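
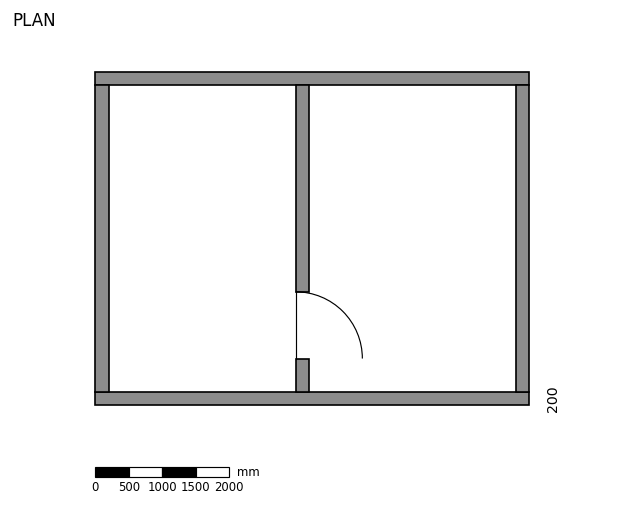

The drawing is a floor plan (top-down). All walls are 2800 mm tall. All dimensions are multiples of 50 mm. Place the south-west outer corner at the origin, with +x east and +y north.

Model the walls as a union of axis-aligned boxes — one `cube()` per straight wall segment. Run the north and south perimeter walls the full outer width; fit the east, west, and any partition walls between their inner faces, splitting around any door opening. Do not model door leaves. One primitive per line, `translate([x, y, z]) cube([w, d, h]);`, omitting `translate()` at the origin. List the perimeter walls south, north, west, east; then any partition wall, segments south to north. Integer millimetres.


cube([6500, 200, 2800]);
translate([0, 4800, 0]) cube([6500, 200, 2800]);
translate([0, 200, 0]) cube([200, 4600, 2800]);
translate([6300, 200, 0]) cube([200, 4600, 2800]);
translate([3000, 200, 0]) cube([200, 500, 2800]);
translate([3000, 1700, 0]) cube([200, 3100, 2800]);


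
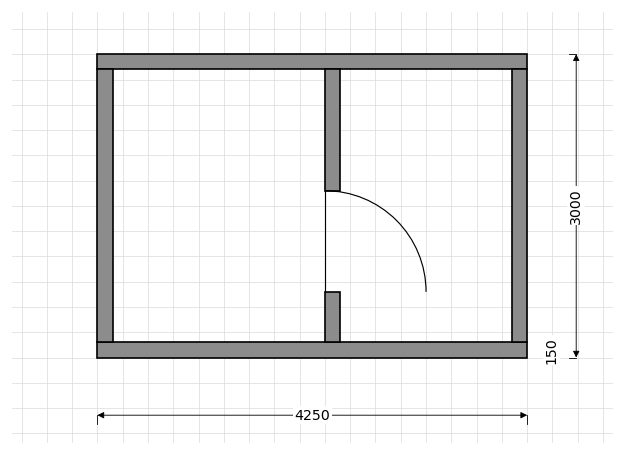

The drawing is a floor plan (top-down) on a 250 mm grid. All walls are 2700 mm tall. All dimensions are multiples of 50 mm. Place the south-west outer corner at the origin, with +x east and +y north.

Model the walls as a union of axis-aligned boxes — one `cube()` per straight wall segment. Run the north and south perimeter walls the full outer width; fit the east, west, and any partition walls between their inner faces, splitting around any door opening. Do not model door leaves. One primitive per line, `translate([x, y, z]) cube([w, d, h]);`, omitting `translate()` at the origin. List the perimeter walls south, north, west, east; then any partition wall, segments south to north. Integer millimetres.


cube([4250, 150, 2700]);
translate([0, 2850, 0]) cube([4250, 150, 2700]);
translate([0, 150, 0]) cube([150, 2700, 2700]);
translate([4100, 150, 0]) cube([150, 2700, 2700]);
translate([2250, 150, 0]) cube([150, 500, 2700]);
translate([2250, 1650, 0]) cube([150, 1200, 2700]);


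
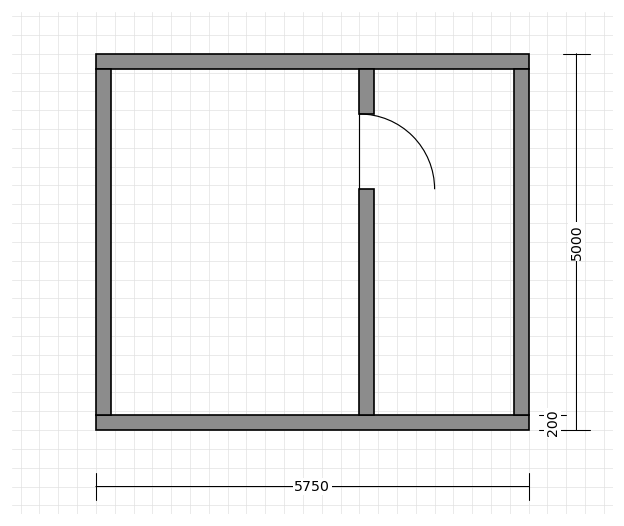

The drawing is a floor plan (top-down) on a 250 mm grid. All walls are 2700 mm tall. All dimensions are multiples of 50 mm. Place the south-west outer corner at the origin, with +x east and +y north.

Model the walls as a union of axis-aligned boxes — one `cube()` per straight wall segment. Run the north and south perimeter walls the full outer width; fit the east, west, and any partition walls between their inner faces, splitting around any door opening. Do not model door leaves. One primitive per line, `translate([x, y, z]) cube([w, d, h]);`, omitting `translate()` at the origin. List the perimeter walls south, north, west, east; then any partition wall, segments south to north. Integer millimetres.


cube([5750, 200, 2700]);
translate([0, 4800, 0]) cube([5750, 200, 2700]);
translate([0, 200, 0]) cube([200, 4600, 2700]);
translate([5550, 200, 0]) cube([200, 4600, 2700]);
translate([3500, 200, 0]) cube([200, 3000, 2700]);
translate([3500, 4200, 0]) cube([200, 600, 2700]);


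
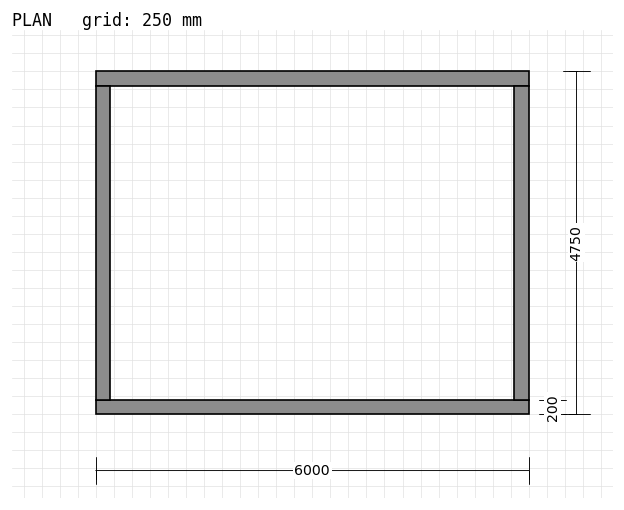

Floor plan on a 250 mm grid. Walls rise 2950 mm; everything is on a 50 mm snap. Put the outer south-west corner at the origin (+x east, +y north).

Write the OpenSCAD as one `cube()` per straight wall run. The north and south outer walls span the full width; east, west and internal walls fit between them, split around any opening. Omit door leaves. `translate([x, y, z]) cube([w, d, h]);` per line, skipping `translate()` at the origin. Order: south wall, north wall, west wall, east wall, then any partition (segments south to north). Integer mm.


cube([6000, 200, 2950]);
translate([0, 4550, 0]) cube([6000, 200, 2950]);
translate([0, 200, 0]) cube([200, 4350, 2950]);
translate([5800, 200, 0]) cube([200, 4350, 2950]);


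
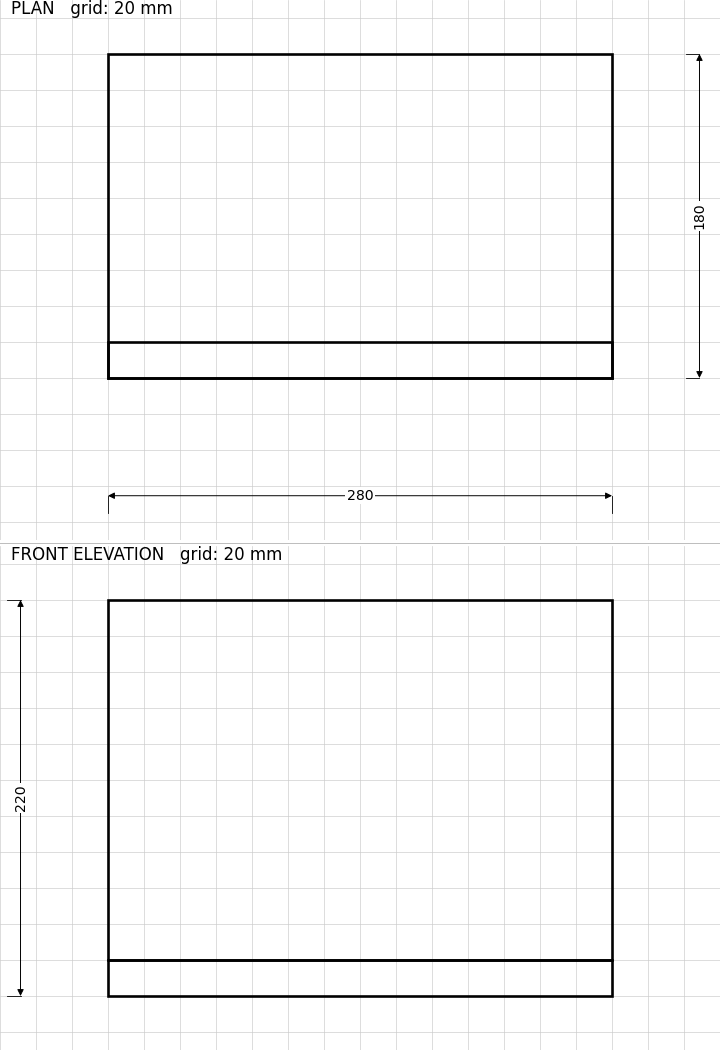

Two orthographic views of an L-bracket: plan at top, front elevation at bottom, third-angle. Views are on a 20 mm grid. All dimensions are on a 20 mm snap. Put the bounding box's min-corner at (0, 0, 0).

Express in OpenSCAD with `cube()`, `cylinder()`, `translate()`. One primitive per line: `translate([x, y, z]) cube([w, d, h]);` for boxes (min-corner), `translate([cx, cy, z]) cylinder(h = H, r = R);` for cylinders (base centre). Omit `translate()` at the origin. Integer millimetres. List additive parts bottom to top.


cube([280, 180, 20]);
translate([0, 0, 20]) cube([280, 20, 200]);


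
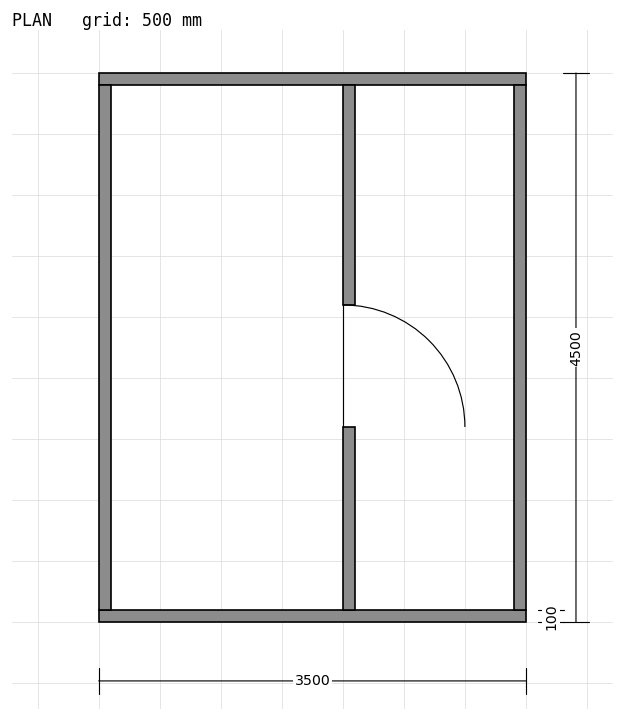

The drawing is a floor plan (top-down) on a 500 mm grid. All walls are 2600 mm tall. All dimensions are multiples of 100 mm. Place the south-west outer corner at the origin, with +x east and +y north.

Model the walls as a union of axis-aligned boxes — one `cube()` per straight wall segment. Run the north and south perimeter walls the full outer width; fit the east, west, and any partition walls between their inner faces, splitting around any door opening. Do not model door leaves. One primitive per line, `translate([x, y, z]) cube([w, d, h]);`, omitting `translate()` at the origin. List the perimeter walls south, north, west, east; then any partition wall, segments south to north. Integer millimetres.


cube([3500, 100, 2600]);
translate([0, 4400, 0]) cube([3500, 100, 2600]);
translate([0, 100, 0]) cube([100, 4300, 2600]);
translate([3400, 100, 0]) cube([100, 4300, 2600]);
translate([2000, 100, 0]) cube([100, 1500, 2600]);
translate([2000, 2600, 0]) cube([100, 1800, 2600]);


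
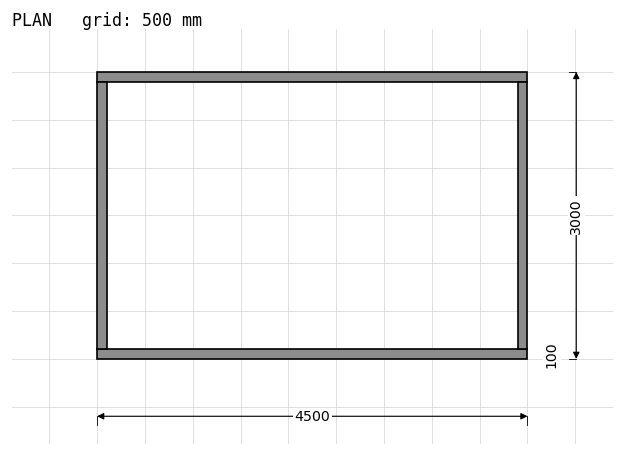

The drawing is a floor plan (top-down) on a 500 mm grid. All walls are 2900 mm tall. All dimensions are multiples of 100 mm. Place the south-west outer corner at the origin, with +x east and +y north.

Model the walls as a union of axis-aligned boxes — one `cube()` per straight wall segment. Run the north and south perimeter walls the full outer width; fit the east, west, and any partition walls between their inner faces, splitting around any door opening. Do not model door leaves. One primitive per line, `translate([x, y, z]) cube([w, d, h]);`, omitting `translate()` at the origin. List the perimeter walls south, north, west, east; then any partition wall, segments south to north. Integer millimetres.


cube([4500, 100, 2900]);
translate([0, 2900, 0]) cube([4500, 100, 2900]);
translate([0, 100, 0]) cube([100, 2800, 2900]);
translate([4400, 100, 0]) cube([100, 2800, 2900]);


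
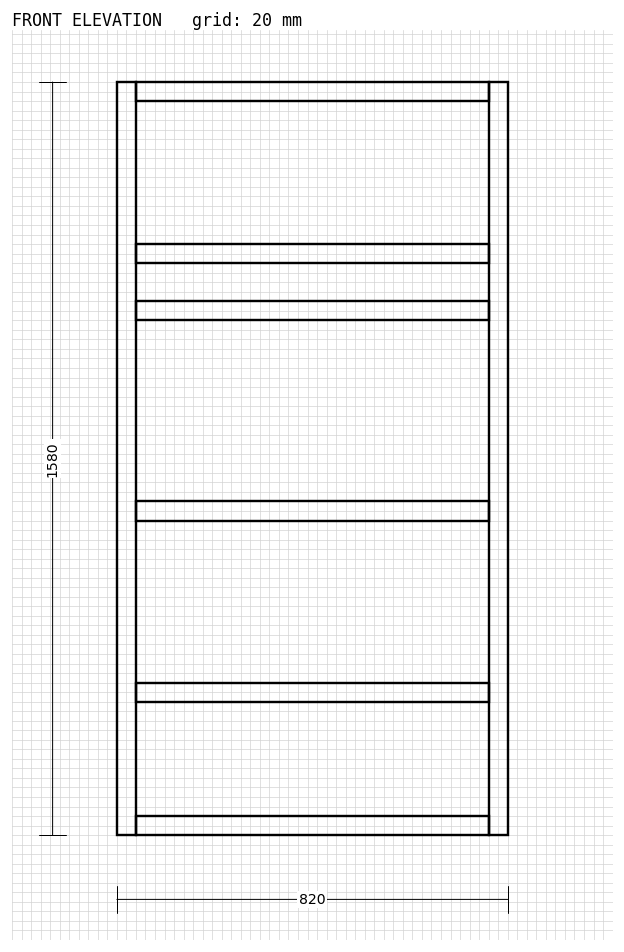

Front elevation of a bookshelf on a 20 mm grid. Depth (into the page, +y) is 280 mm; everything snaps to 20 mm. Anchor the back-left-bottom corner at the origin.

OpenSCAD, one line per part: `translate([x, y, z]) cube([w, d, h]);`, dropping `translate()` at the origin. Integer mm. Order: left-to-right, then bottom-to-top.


cube([40, 280, 1580]);
translate([40, 0, 0]) cube([740, 280, 40]);
translate([40, 0, 280]) cube([740, 280, 40]);
translate([40, 0, 660]) cube([740, 280, 40]);
translate([40, 0, 1080]) cube([740, 280, 40]);
translate([40, 0, 1200]) cube([740, 280, 40]);
translate([40, 0, 1540]) cube([740, 280, 40]);
translate([780, 0, 0]) cube([40, 280, 1580]);


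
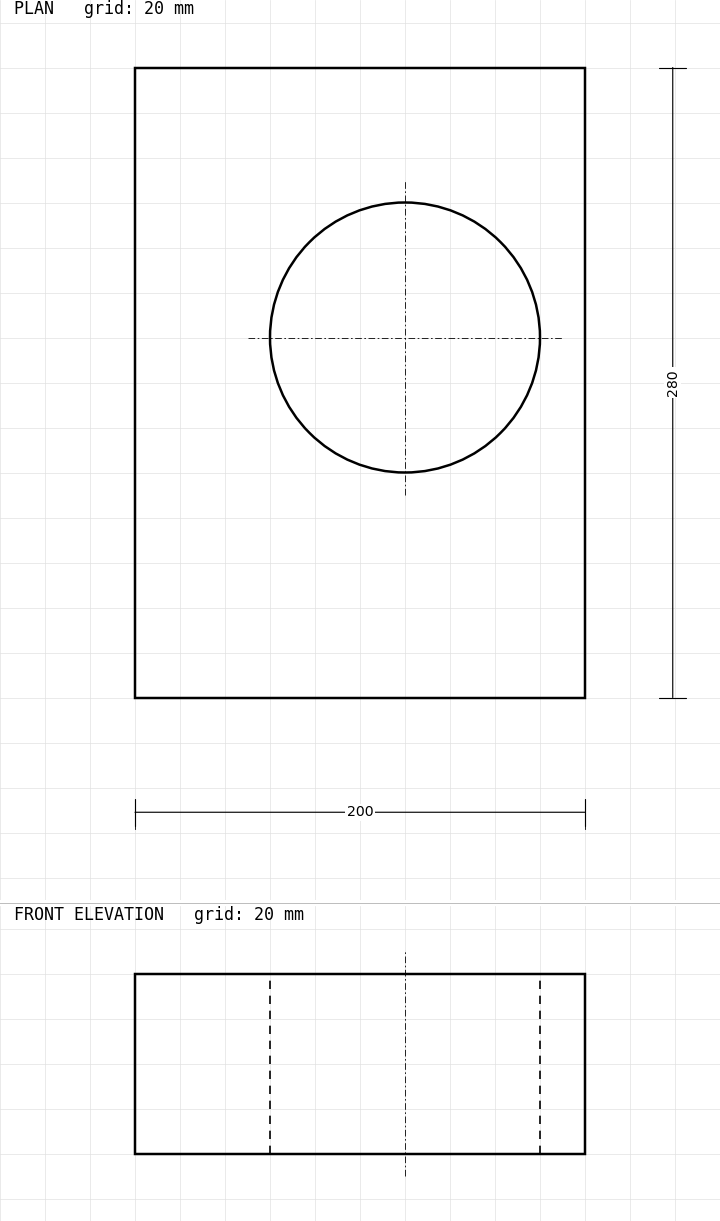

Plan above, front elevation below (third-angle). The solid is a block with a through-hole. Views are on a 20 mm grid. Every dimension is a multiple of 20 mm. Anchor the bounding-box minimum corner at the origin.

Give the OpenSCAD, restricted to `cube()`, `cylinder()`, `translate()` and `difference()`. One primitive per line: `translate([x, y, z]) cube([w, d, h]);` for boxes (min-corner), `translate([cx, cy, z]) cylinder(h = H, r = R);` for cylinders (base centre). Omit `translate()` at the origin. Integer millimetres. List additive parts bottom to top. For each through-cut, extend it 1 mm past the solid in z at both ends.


difference() {
  cube([200, 280, 80]);
  translate([120, 160, -1]) cylinder(h = 82, r = 60);
}


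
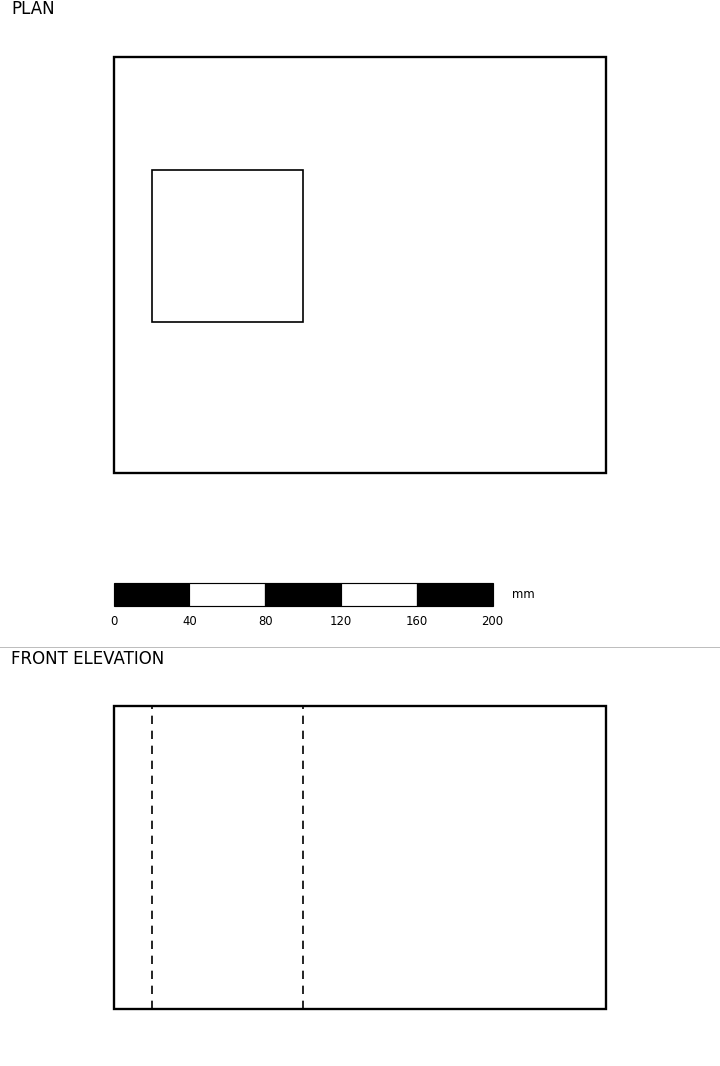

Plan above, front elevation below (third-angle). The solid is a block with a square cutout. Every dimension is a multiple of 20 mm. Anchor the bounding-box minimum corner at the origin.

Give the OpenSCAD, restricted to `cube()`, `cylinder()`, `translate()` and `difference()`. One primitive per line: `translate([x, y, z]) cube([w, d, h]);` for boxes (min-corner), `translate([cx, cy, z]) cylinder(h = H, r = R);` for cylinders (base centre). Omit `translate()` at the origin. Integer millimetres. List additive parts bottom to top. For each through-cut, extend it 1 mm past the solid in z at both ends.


difference() {
  cube([260, 220, 160]);
  translate([20, 80, -1]) cube([80, 80, 162]);
}


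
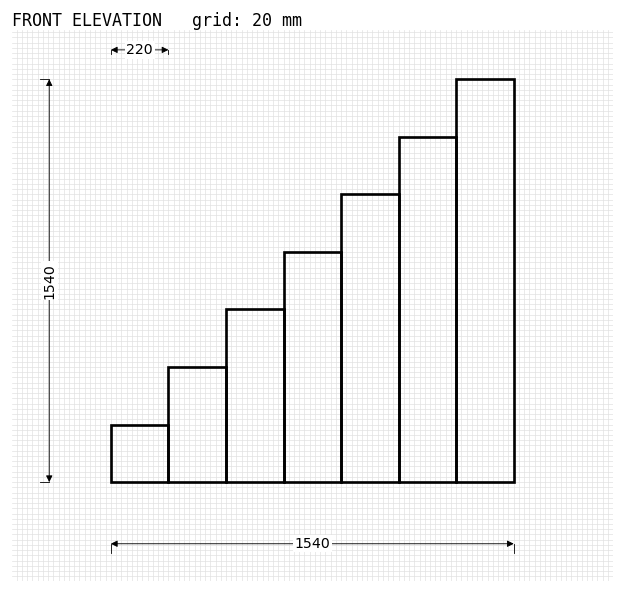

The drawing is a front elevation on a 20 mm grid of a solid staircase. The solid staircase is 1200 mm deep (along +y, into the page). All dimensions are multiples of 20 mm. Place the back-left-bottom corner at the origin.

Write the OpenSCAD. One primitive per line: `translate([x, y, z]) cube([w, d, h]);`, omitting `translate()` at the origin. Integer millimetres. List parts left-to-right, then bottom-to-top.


cube([220, 1200, 220]);
translate([220, 0, 0]) cube([220, 1200, 440]);
translate([440, 0, 0]) cube([220, 1200, 660]);
translate([660, 0, 0]) cube([220, 1200, 880]);
translate([880, 0, 0]) cube([220, 1200, 1100]);
translate([1100, 0, 0]) cube([220, 1200, 1320]);
translate([1320, 0, 0]) cube([220, 1200, 1540]);


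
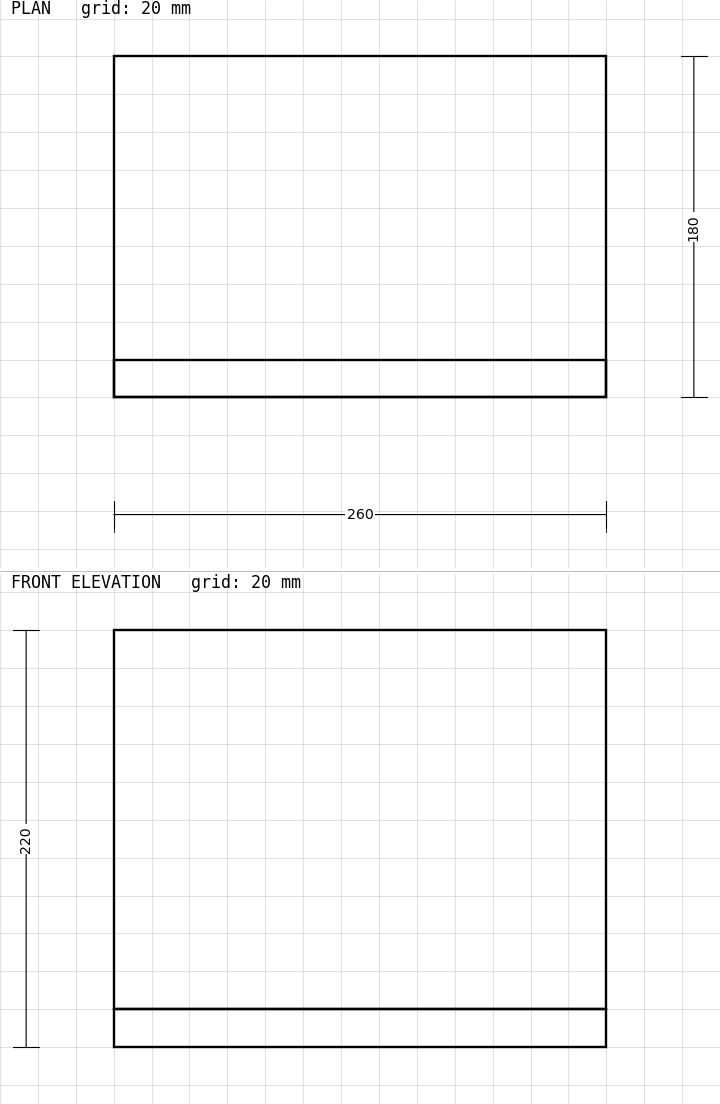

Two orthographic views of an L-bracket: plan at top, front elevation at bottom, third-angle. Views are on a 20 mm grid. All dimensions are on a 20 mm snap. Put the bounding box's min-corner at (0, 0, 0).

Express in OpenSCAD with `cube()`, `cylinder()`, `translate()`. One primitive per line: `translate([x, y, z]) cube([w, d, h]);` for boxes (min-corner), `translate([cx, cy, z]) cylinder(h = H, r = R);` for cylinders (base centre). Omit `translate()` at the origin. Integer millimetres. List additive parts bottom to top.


cube([260, 180, 20]);
translate([0, 0, 20]) cube([260, 20, 200]);


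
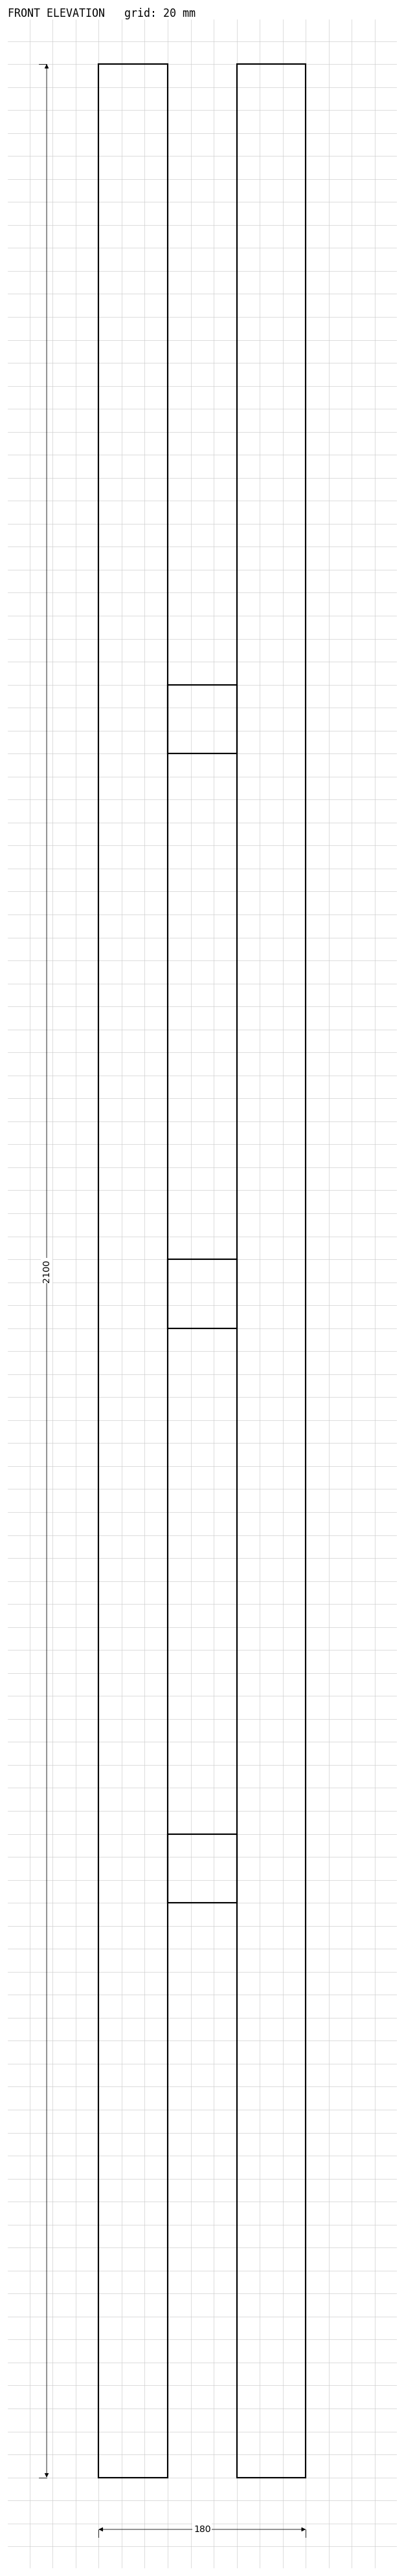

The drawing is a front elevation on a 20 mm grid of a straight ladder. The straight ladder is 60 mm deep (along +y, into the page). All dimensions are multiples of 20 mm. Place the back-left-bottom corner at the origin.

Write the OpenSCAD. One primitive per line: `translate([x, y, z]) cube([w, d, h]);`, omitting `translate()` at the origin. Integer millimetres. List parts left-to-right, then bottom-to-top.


cube([60, 60, 2100]);
translate([60, 0, 500]) cube([60, 60, 60]);
translate([60, 0, 1000]) cube([60, 60, 60]);
translate([60, 0, 1500]) cube([60, 60, 60]);
translate([120, 0, 0]) cube([60, 60, 2100]);


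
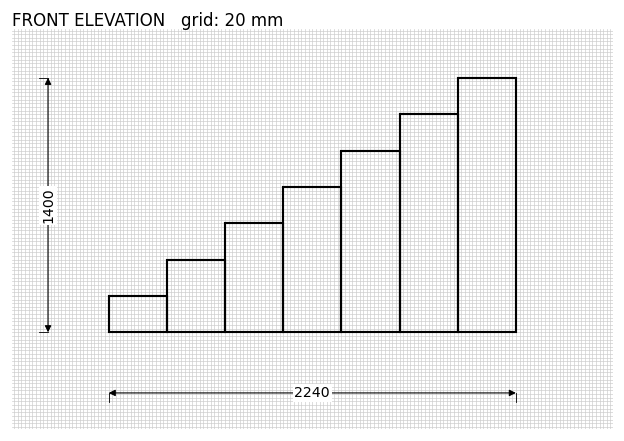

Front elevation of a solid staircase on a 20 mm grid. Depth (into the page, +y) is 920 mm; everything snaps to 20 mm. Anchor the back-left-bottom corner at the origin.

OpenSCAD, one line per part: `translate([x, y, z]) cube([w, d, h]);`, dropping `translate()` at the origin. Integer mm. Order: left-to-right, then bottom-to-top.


cube([320, 920, 200]);
translate([320, 0, 0]) cube([320, 920, 400]);
translate([640, 0, 0]) cube([320, 920, 600]);
translate([960, 0, 0]) cube([320, 920, 800]);
translate([1280, 0, 0]) cube([320, 920, 1000]);
translate([1600, 0, 0]) cube([320, 920, 1200]);
translate([1920, 0, 0]) cube([320, 920, 1400]);


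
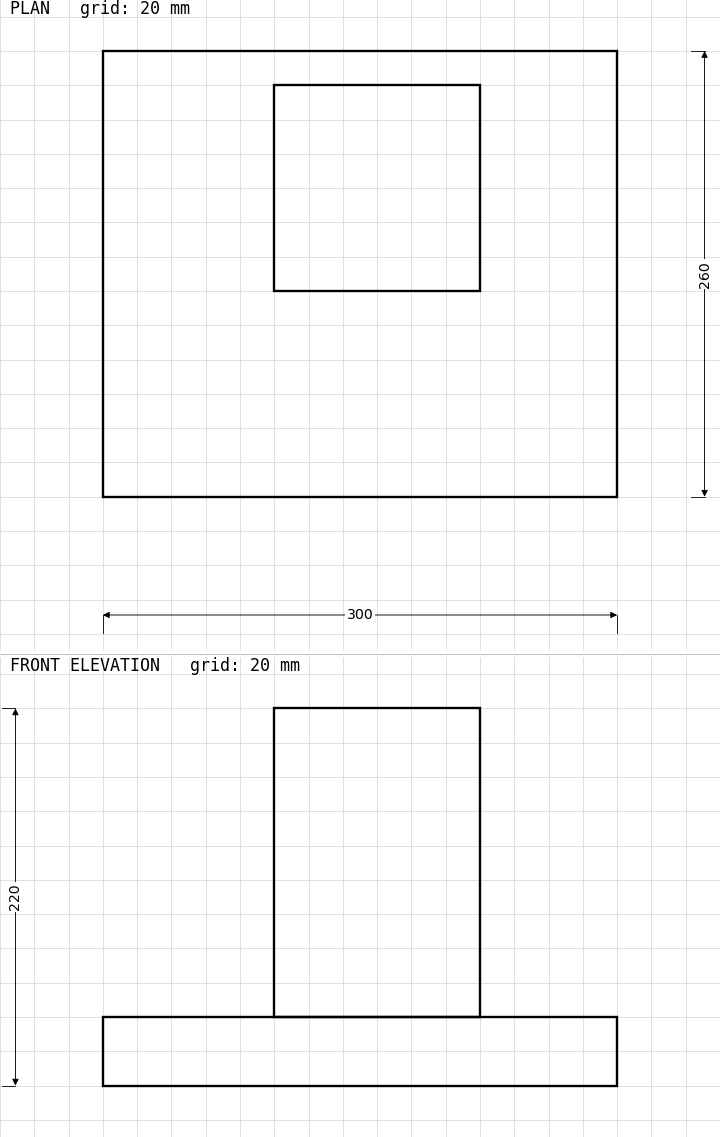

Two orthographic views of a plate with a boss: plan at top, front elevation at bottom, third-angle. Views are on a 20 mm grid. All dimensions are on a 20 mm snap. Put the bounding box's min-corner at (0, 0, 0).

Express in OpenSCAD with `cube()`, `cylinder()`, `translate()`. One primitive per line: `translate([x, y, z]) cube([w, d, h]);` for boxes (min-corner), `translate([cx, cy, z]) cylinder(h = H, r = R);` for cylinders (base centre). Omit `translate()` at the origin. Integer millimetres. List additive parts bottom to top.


cube([300, 260, 40]);
translate([100, 120, 40]) cube([120, 120, 180]);


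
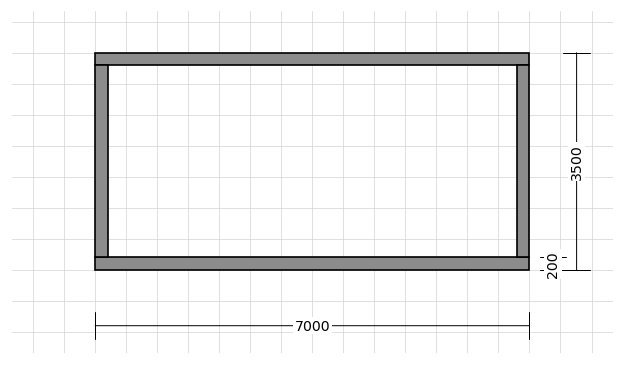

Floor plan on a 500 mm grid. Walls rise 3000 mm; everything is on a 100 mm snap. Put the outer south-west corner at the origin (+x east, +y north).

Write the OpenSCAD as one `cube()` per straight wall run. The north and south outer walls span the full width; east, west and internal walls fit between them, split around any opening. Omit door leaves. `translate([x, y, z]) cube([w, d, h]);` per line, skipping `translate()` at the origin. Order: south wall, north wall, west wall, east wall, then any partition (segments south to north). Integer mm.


cube([7000, 200, 3000]);
translate([0, 3300, 0]) cube([7000, 200, 3000]);
translate([0, 200, 0]) cube([200, 3100, 3000]);
translate([6800, 200, 0]) cube([200, 3100, 3000]);


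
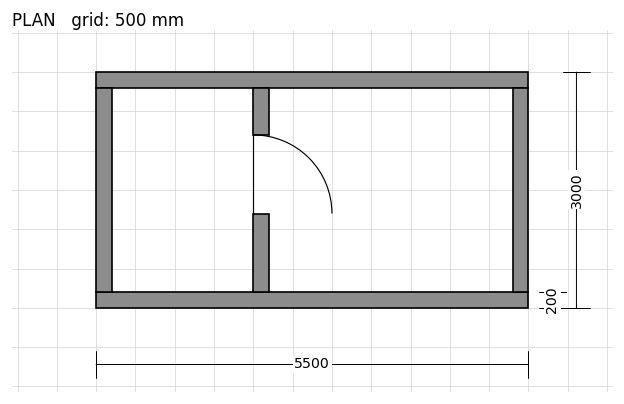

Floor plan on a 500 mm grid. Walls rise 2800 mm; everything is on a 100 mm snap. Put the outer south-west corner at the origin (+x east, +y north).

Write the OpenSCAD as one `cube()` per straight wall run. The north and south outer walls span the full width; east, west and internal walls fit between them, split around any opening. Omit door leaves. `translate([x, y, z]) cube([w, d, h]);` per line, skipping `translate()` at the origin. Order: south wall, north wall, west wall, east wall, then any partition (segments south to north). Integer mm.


cube([5500, 200, 2800]);
translate([0, 2800, 0]) cube([5500, 200, 2800]);
translate([0, 200, 0]) cube([200, 2600, 2800]);
translate([5300, 200, 0]) cube([200, 2600, 2800]);
translate([2000, 200, 0]) cube([200, 1000, 2800]);
translate([2000, 2200, 0]) cube([200, 600, 2800]);


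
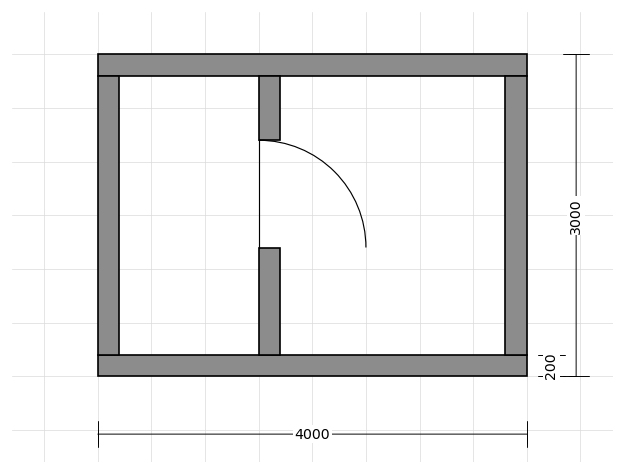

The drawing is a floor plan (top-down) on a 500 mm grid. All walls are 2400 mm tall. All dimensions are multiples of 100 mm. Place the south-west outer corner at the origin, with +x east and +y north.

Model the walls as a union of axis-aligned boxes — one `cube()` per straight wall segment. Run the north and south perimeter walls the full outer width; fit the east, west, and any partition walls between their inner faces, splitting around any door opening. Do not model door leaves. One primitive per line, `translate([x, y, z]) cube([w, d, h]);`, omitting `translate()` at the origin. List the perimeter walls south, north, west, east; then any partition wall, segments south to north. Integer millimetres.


cube([4000, 200, 2400]);
translate([0, 2800, 0]) cube([4000, 200, 2400]);
translate([0, 200, 0]) cube([200, 2600, 2400]);
translate([3800, 200, 0]) cube([200, 2600, 2400]);
translate([1500, 200, 0]) cube([200, 1000, 2400]);
translate([1500, 2200, 0]) cube([200, 600, 2400]);


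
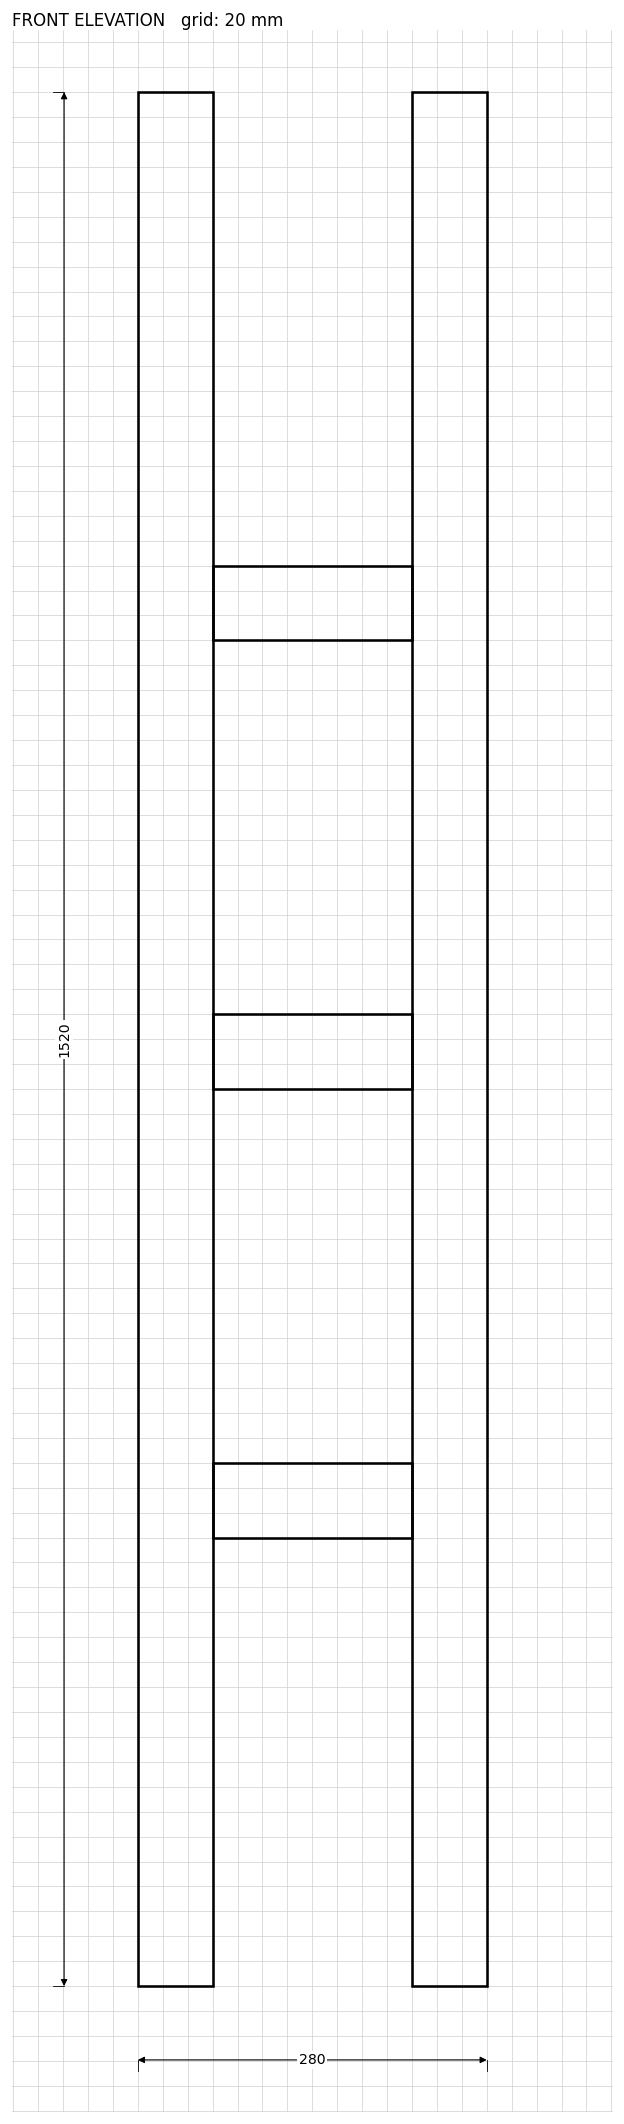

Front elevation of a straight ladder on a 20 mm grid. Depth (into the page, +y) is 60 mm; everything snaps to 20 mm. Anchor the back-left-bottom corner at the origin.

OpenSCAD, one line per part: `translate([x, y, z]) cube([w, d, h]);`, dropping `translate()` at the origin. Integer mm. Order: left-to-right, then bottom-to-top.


cube([60, 60, 1520]);
translate([60, 0, 360]) cube([160, 60, 60]);
translate([60, 0, 720]) cube([160, 60, 60]);
translate([60, 0, 1080]) cube([160, 60, 60]);
translate([220, 0, 0]) cube([60, 60, 1520]);


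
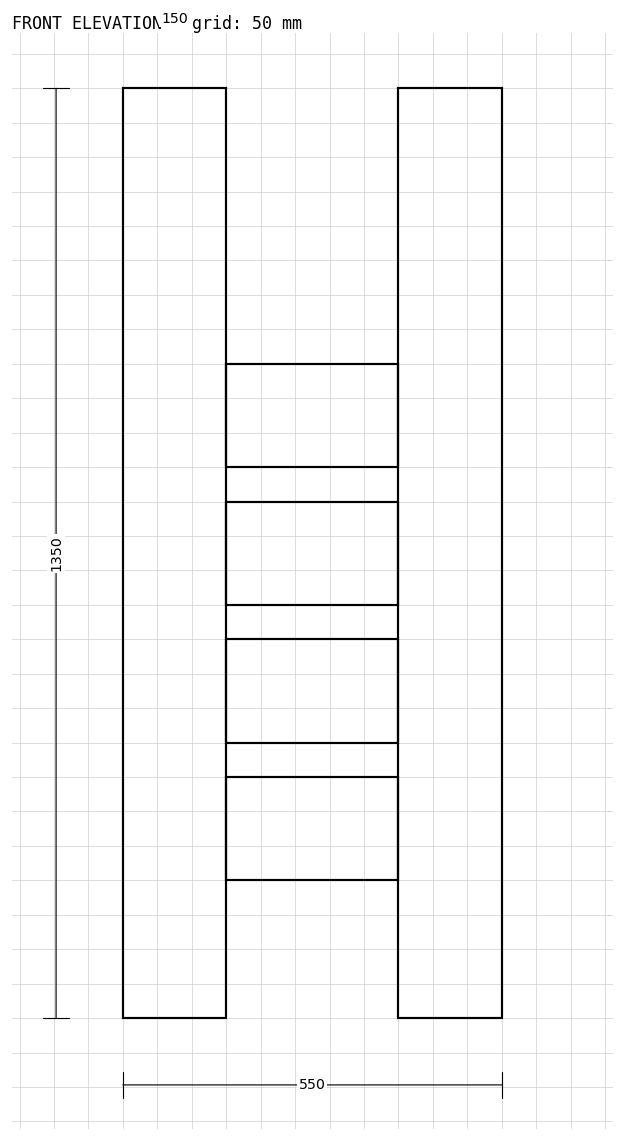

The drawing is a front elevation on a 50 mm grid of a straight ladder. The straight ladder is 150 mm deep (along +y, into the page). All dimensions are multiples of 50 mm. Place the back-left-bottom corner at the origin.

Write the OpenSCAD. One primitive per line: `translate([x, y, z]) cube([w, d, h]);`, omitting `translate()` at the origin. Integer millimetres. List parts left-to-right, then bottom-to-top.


cube([150, 150, 1350]);
translate([150, 0, 200]) cube([250, 150, 150]);
translate([150, 0, 400]) cube([250, 150, 150]);
translate([150, 0, 600]) cube([250, 150, 150]);
translate([150, 0, 800]) cube([250, 150, 150]);
translate([400, 0, 0]) cube([150, 150, 1350]);


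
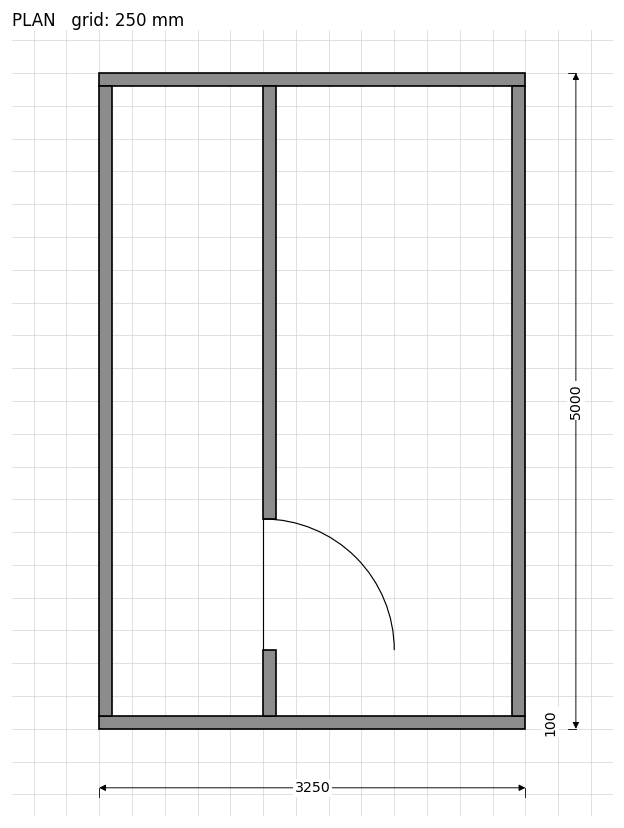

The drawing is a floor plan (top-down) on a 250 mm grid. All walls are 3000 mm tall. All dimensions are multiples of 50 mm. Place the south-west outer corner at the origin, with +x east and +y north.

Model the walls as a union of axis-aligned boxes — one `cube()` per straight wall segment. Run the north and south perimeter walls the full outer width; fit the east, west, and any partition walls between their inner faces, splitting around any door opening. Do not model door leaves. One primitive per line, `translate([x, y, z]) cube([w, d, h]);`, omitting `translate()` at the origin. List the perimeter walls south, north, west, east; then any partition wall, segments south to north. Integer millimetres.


cube([3250, 100, 3000]);
translate([0, 4900, 0]) cube([3250, 100, 3000]);
translate([0, 100, 0]) cube([100, 4800, 3000]);
translate([3150, 100, 0]) cube([100, 4800, 3000]);
translate([1250, 100, 0]) cube([100, 500, 3000]);
translate([1250, 1600, 0]) cube([100, 3300, 3000]);


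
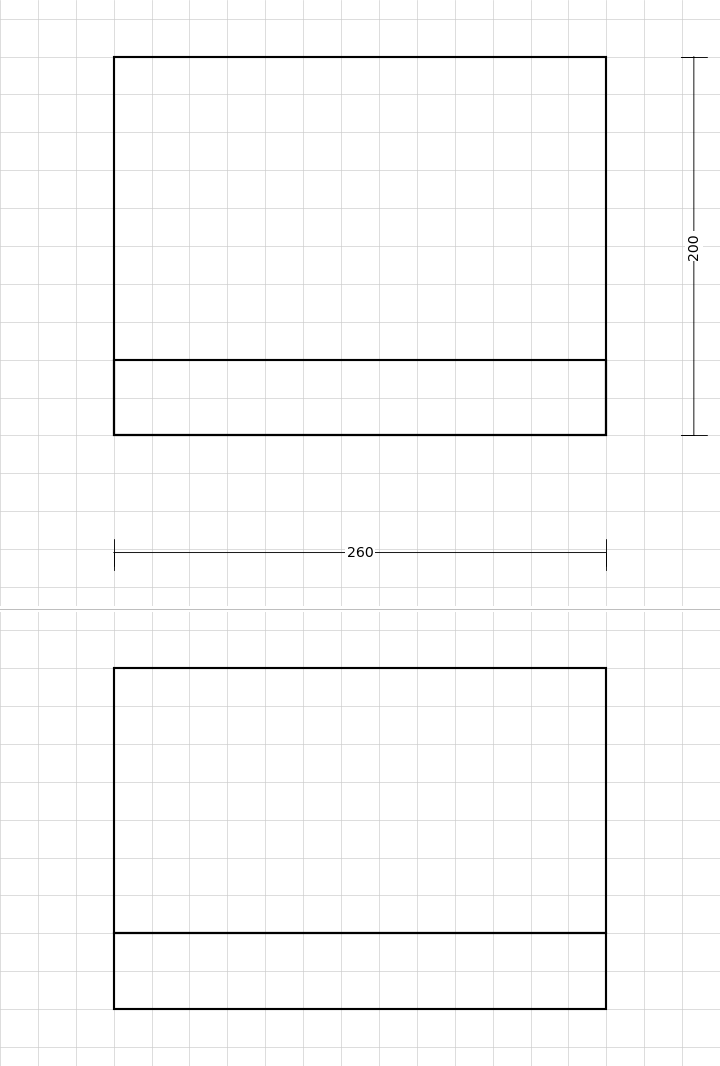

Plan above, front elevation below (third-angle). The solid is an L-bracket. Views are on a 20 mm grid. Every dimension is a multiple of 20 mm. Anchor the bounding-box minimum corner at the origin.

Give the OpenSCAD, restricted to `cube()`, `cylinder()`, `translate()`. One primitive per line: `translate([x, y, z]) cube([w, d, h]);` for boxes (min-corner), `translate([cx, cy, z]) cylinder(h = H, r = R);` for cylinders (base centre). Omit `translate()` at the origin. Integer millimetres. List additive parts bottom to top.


cube([260, 200, 40]);
translate([0, 0, 40]) cube([260, 40, 140]);


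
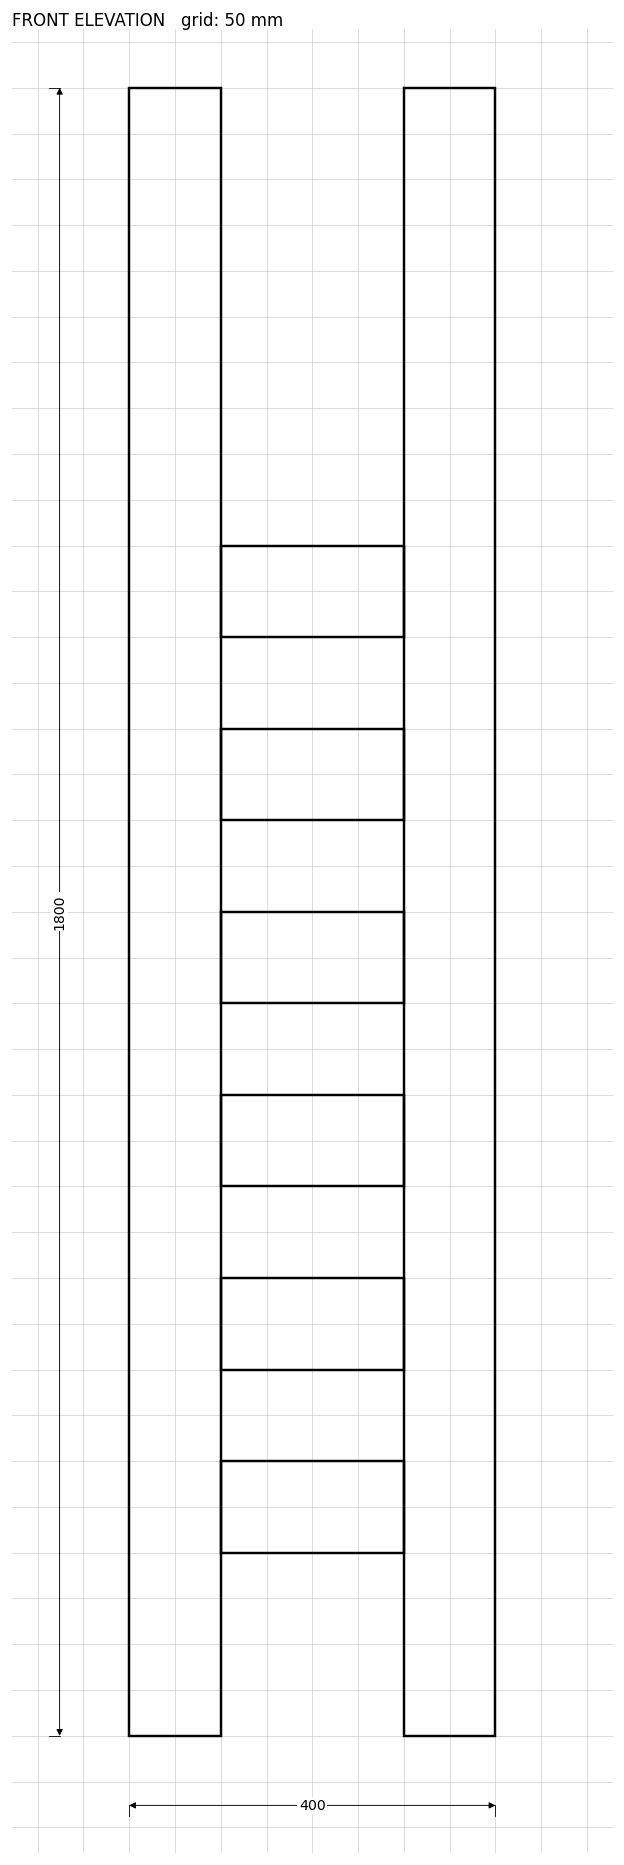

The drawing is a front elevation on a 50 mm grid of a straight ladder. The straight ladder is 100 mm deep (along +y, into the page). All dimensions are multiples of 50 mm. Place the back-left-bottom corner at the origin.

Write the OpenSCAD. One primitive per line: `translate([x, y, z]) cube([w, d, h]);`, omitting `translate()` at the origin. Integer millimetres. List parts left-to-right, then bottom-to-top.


cube([100, 100, 1800]);
translate([100, 0, 200]) cube([200, 100, 100]);
translate([100, 0, 400]) cube([200, 100, 100]);
translate([100, 0, 600]) cube([200, 100, 100]);
translate([100, 0, 800]) cube([200, 100, 100]);
translate([100, 0, 1000]) cube([200, 100, 100]);
translate([100, 0, 1200]) cube([200, 100, 100]);
translate([300, 0, 0]) cube([100, 100, 1800]);


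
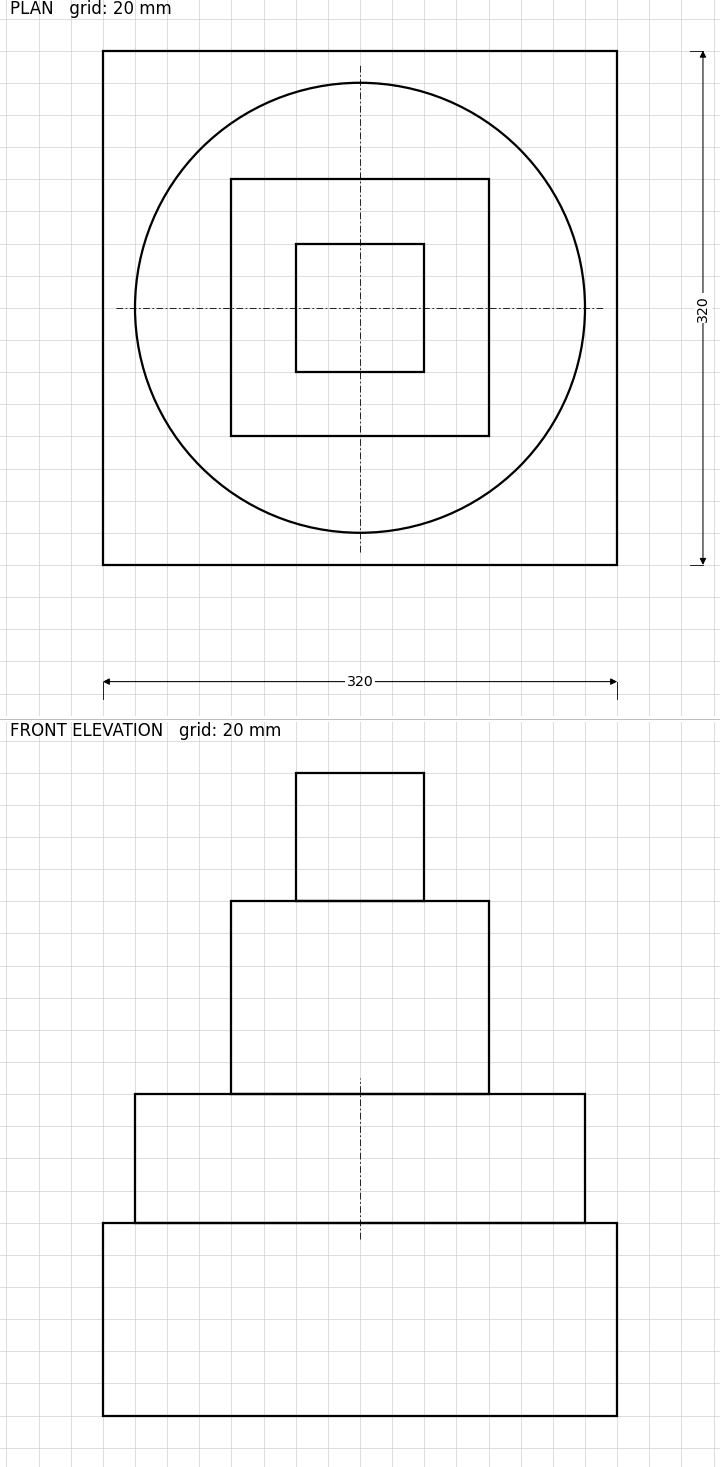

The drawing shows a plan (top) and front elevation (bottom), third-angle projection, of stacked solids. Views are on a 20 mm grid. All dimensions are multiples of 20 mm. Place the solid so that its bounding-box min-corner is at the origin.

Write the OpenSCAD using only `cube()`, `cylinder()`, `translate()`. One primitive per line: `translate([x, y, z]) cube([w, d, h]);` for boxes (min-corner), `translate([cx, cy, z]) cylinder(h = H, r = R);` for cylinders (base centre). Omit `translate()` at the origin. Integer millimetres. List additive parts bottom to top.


cube([320, 320, 120]);
translate([160, 160, 120]) cylinder(h = 80, r = 140);
translate([80, 80, 200]) cube([160, 160, 120]);
translate([120, 120, 320]) cube([80, 80, 80]);


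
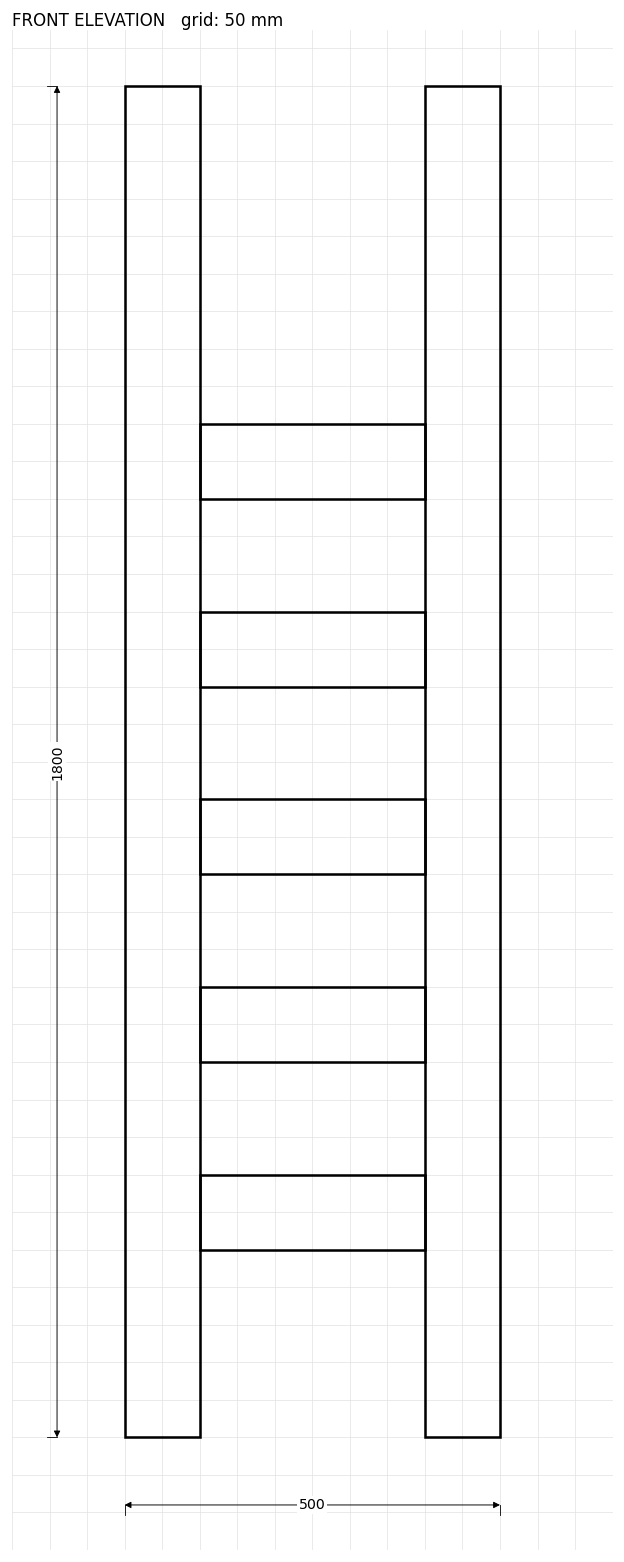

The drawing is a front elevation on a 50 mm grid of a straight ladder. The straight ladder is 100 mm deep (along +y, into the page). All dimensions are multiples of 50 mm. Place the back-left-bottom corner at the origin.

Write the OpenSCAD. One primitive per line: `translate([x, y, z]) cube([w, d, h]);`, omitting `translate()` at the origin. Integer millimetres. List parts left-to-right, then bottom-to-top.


cube([100, 100, 1800]);
translate([100, 0, 250]) cube([300, 100, 100]);
translate([100, 0, 500]) cube([300, 100, 100]);
translate([100, 0, 750]) cube([300, 100, 100]);
translate([100, 0, 1000]) cube([300, 100, 100]);
translate([100, 0, 1250]) cube([300, 100, 100]);
translate([400, 0, 0]) cube([100, 100, 1800]);


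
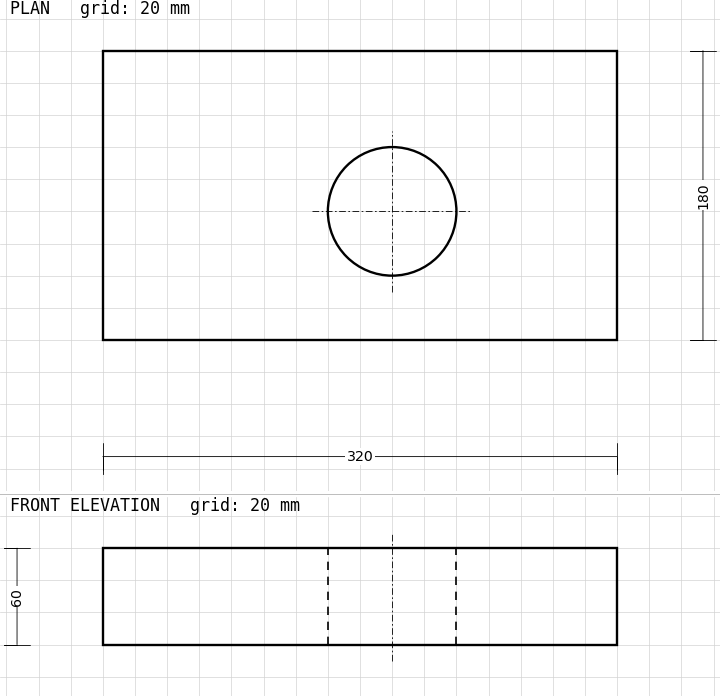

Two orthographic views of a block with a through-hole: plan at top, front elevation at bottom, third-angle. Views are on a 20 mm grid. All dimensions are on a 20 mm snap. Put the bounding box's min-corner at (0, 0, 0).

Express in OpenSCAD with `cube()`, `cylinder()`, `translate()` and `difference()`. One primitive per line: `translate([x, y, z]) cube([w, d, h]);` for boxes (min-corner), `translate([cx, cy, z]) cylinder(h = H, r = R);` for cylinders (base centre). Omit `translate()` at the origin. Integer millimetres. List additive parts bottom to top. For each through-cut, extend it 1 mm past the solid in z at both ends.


difference() {
  cube([320, 180, 60]);
  translate([180, 80, -1]) cylinder(h = 62, r = 40);
}


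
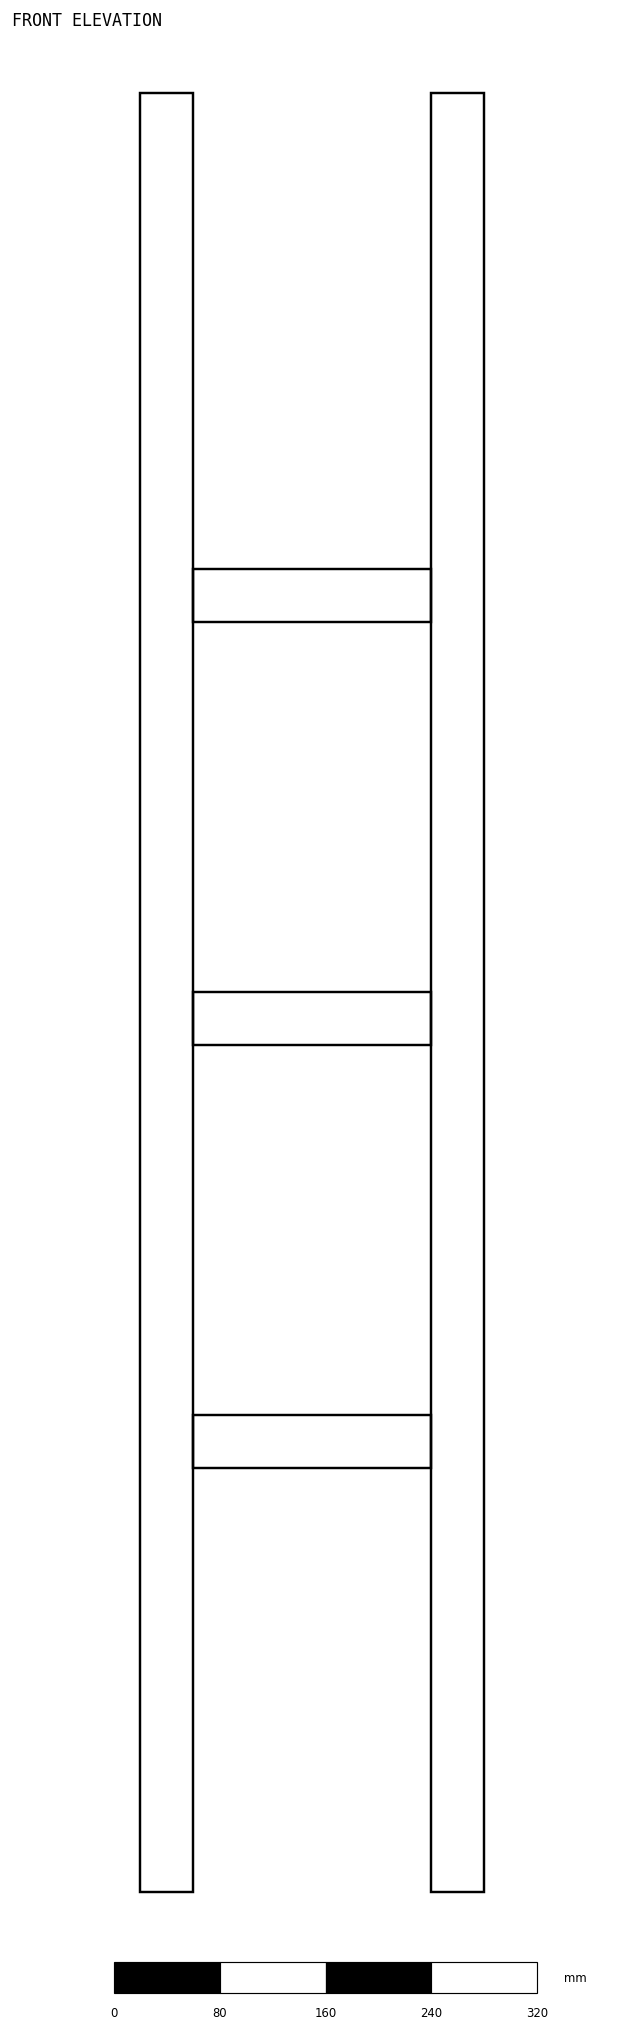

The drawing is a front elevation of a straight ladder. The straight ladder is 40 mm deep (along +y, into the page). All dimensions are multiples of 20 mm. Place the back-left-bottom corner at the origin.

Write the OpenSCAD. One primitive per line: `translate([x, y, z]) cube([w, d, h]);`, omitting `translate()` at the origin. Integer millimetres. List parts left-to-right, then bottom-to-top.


cube([40, 40, 1360]);
translate([40, 0, 320]) cube([180, 40, 40]);
translate([40, 0, 640]) cube([180, 40, 40]);
translate([40, 0, 960]) cube([180, 40, 40]);
translate([220, 0, 0]) cube([40, 40, 1360]);


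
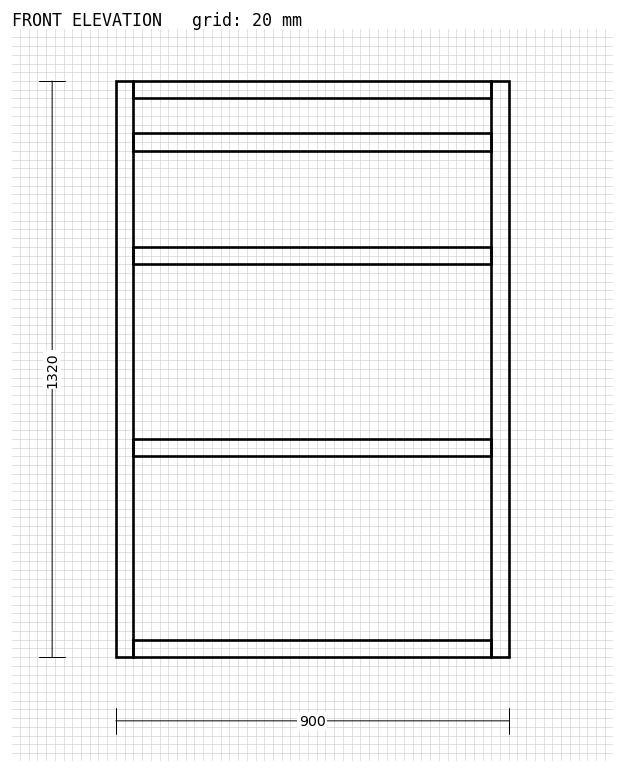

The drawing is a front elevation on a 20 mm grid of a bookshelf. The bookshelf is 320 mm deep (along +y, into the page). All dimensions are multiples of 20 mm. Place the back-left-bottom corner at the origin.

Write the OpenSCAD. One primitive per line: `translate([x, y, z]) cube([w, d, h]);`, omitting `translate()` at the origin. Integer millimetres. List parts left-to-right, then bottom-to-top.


cube([40, 320, 1320]);
translate([40, 0, 0]) cube([820, 320, 40]);
translate([40, 0, 460]) cube([820, 320, 40]);
translate([40, 0, 900]) cube([820, 320, 40]);
translate([40, 0, 1160]) cube([820, 320, 40]);
translate([40, 0, 1280]) cube([820, 320, 40]);
translate([860, 0, 0]) cube([40, 320, 1320]);


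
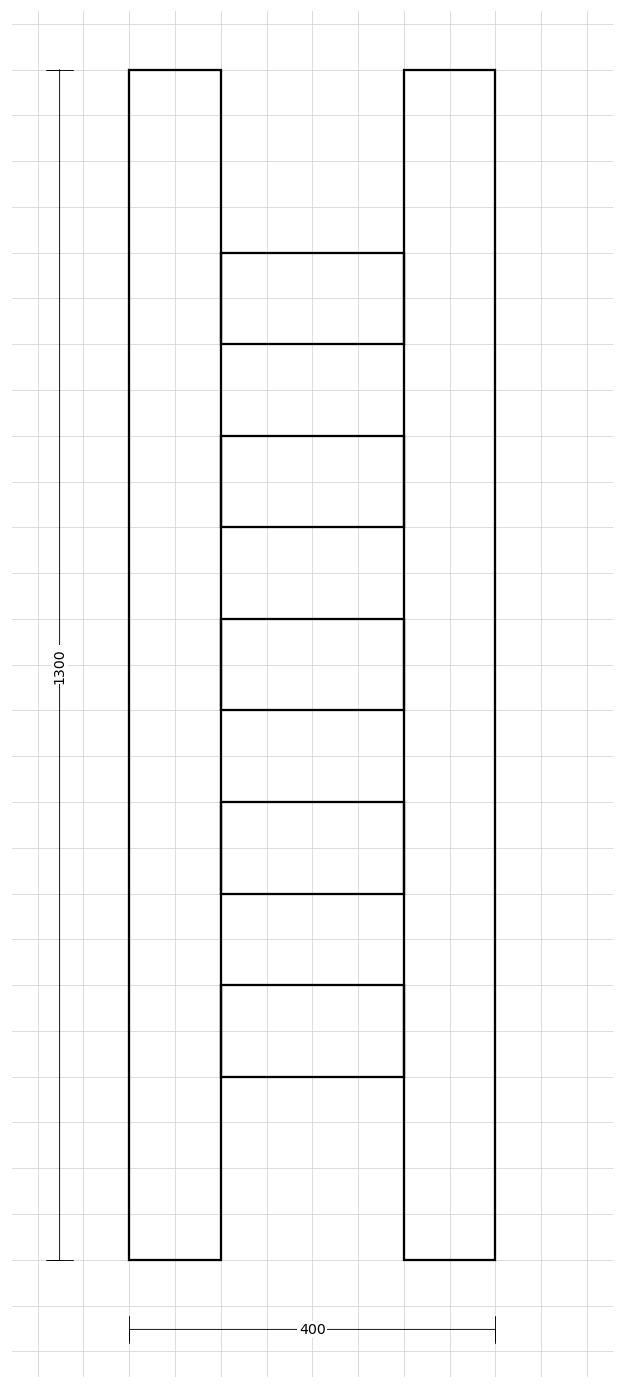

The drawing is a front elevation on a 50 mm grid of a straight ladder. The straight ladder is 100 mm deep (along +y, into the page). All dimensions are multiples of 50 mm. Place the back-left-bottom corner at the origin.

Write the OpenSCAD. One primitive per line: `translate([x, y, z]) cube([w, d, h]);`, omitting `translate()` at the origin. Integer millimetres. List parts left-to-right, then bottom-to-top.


cube([100, 100, 1300]);
translate([100, 0, 200]) cube([200, 100, 100]);
translate([100, 0, 400]) cube([200, 100, 100]);
translate([100, 0, 600]) cube([200, 100, 100]);
translate([100, 0, 800]) cube([200, 100, 100]);
translate([100, 0, 1000]) cube([200, 100, 100]);
translate([300, 0, 0]) cube([100, 100, 1300]);


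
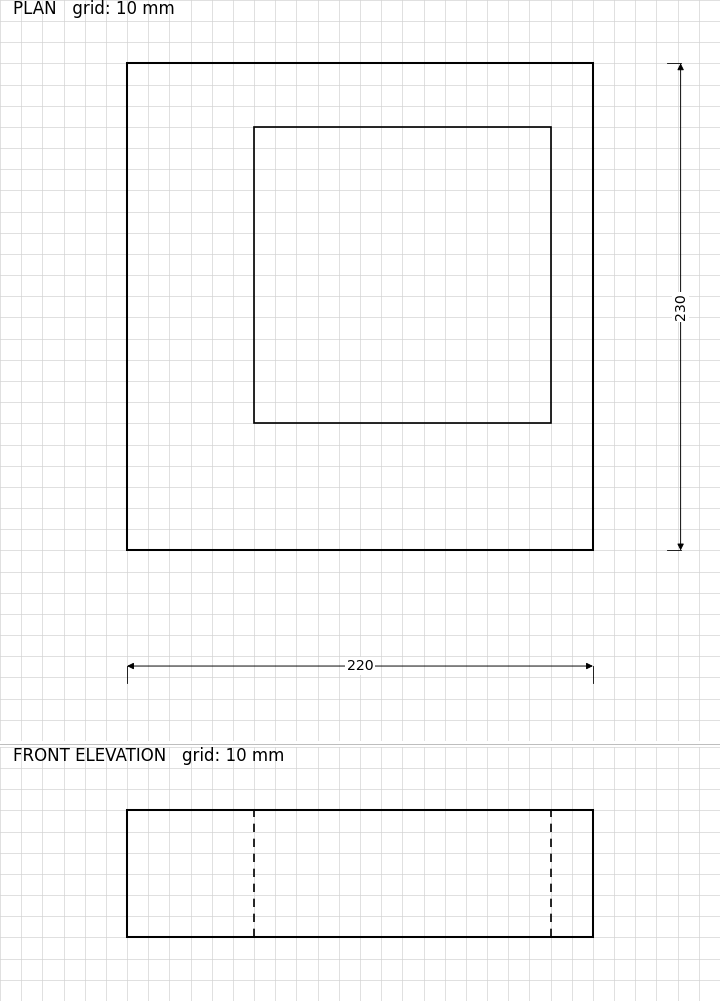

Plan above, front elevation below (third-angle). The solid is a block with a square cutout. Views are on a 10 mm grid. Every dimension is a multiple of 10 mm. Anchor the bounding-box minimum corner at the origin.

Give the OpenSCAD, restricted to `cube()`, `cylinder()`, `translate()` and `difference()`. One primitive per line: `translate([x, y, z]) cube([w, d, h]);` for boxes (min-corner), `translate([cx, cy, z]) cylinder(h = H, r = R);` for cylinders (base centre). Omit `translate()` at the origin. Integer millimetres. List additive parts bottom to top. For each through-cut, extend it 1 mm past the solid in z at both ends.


difference() {
  cube([220, 230, 60]);
  translate([60, 60, -1]) cube([140, 140, 62]);
}


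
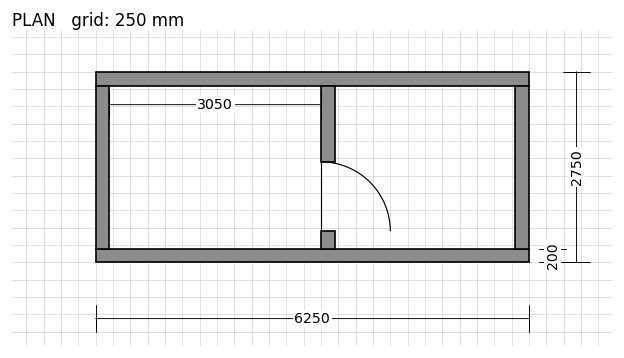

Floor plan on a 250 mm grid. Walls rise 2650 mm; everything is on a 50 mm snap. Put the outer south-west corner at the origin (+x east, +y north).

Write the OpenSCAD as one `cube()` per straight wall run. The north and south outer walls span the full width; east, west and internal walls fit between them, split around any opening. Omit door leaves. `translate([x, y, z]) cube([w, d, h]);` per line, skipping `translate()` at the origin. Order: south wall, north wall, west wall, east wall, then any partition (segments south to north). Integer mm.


cube([6250, 200, 2650]);
translate([0, 2550, 0]) cube([6250, 200, 2650]);
translate([0, 200, 0]) cube([200, 2350, 2650]);
translate([6050, 200, 0]) cube([200, 2350, 2650]);
translate([3250, 200, 0]) cube([200, 250, 2650]);
translate([3250, 1450, 0]) cube([200, 1100, 2650]);


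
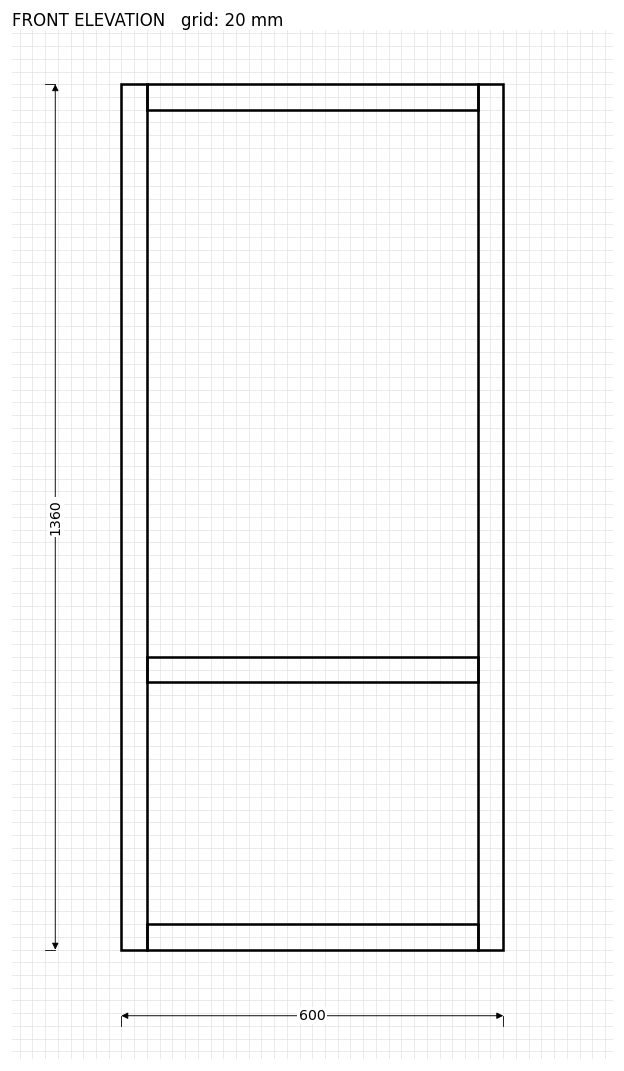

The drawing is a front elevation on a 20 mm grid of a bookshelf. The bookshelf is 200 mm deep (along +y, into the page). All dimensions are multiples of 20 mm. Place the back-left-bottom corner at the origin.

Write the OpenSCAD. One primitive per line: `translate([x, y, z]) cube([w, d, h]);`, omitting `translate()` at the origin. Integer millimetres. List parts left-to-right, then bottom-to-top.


cube([40, 200, 1360]);
translate([40, 0, 0]) cube([520, 200, 40]);
translate([40, 0, 420]) cube([520, 200, 40]);
translate([40, 0, 1320]) cube([520, 200, 40]);
translate([560, 0, 0]) cube([40, 200, 1360]);


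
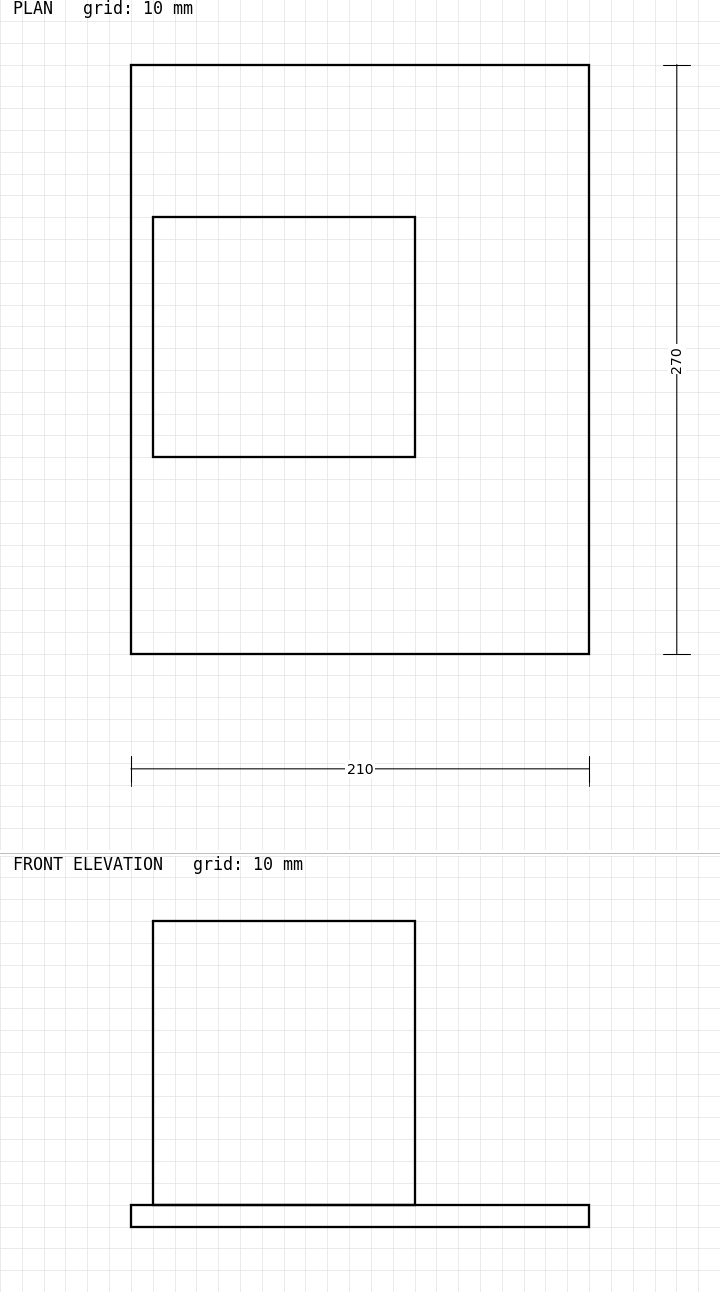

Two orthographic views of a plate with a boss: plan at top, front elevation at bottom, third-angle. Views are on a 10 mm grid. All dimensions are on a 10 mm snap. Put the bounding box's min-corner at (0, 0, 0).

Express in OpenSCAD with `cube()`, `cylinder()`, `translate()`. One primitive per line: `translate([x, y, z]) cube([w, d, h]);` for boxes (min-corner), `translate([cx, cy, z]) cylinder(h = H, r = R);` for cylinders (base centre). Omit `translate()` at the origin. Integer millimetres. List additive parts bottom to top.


cube([210, 270, 10]);
translate([10, 90, 10]) cube([120, 110, 130]);


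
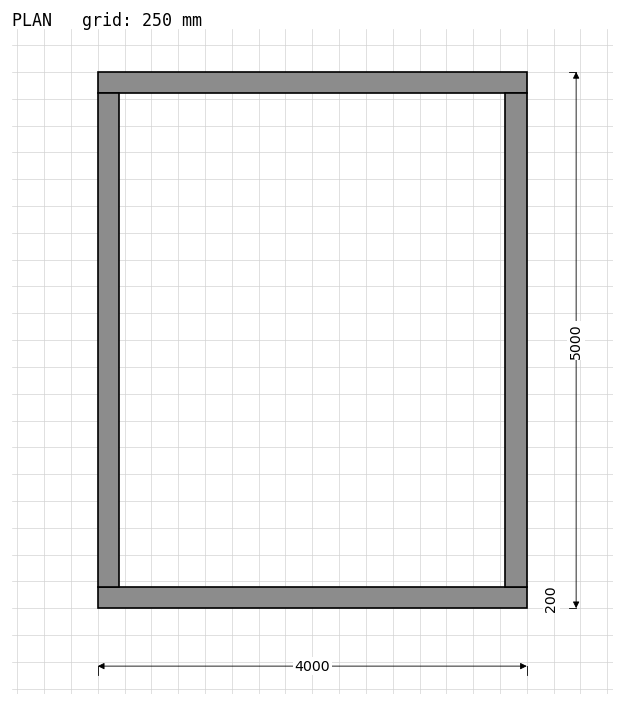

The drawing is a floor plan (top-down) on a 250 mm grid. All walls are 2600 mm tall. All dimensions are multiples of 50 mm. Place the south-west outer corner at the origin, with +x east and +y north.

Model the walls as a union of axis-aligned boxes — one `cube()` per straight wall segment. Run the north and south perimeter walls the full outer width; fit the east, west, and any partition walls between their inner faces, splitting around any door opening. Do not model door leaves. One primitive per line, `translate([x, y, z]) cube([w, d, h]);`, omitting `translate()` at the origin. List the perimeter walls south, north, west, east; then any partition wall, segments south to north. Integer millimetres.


cube([4000, 200, 2600]);
translate([0, 4800, 0]) cube([4000, 200, 2600]);
translate([0, 200, 0]) cube([200, 4600, 2600]);
translate([3800, 200, 0]) cube([200, 4600, 2600]);
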